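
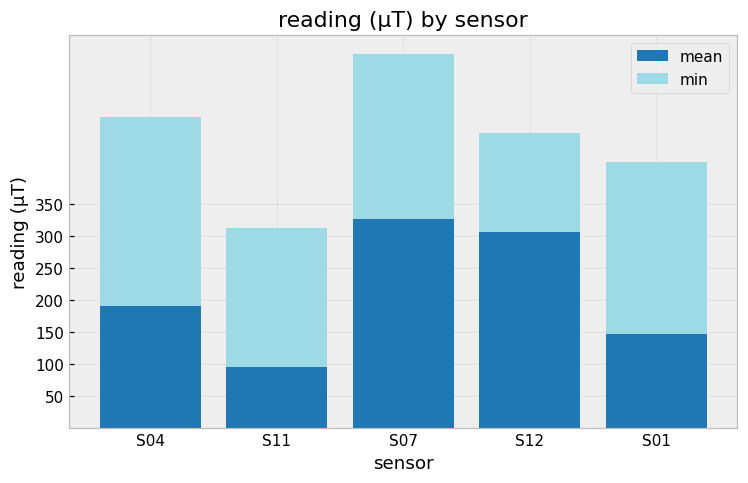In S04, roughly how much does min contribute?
min top ≈ 500, bottom ≈ 200; segment ≈ 300.

≈ 300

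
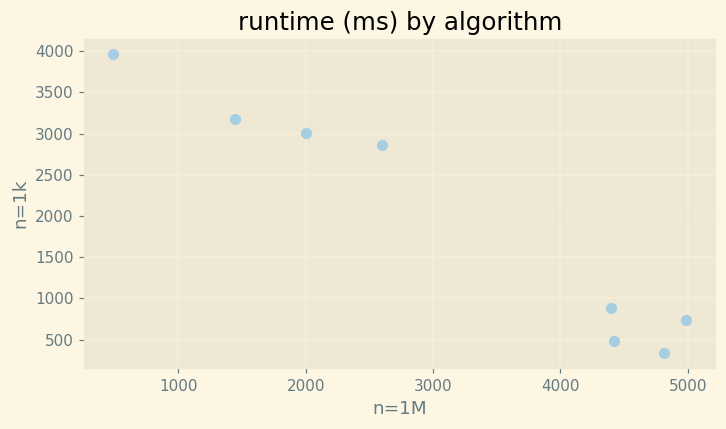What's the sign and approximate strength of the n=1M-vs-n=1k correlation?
Points are negatively correlated; strong (|r| ≈ 1.0).

negative, strong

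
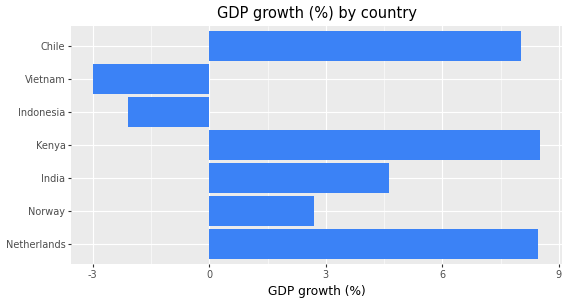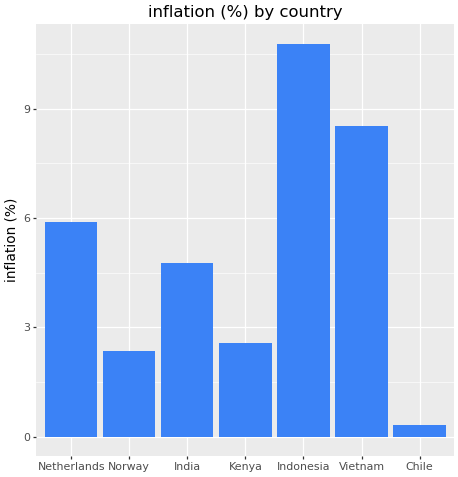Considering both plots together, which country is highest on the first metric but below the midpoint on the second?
Kenya

Chart 2 median inflation (%) ≈ 5; below-median countries: Norway, Kenya, Chile. Among those, Kenya has the highest GDP growth (%) (≈ 9).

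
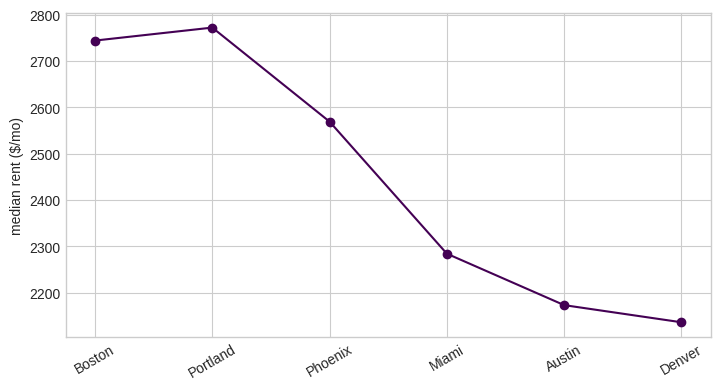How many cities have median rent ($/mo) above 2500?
Above 2500: Boston, Portland, Phoenix.

3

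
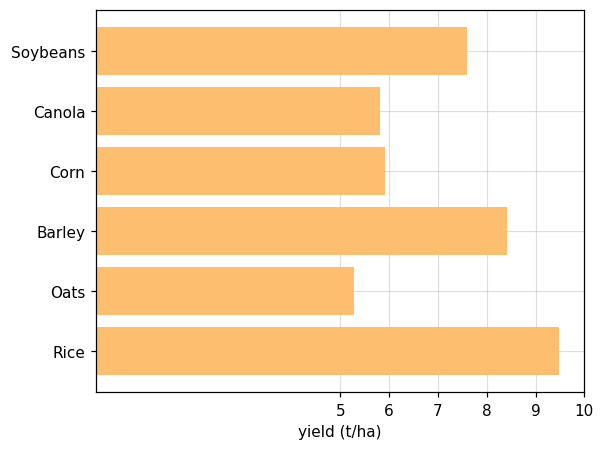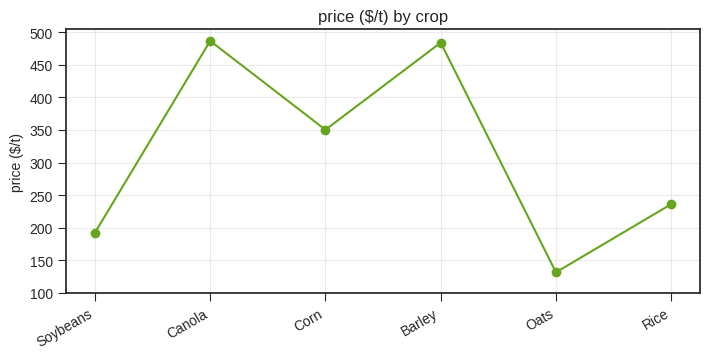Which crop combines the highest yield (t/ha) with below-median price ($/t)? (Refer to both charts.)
Rice

Chart 2 median price ($/t) ≈ 300; below-median crops: Soybeans, Oats, Rice. Among those, Rice has the highest yield (t/ha) (≈ 9).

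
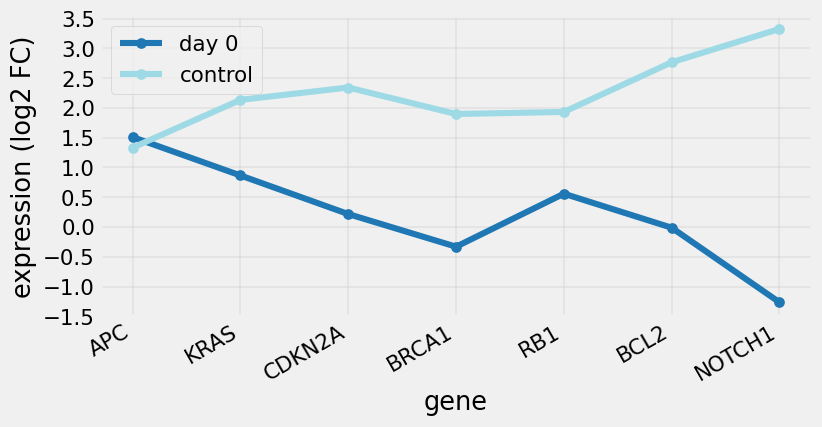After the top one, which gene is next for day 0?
KRAS

Top 3 for day 0: APC ≈ 1.5, KRAS ≈ 1.0, RB1 ≈ 0.5.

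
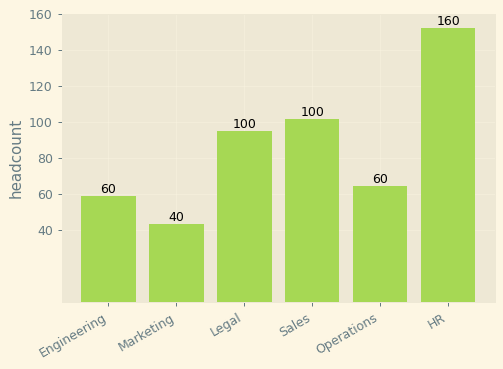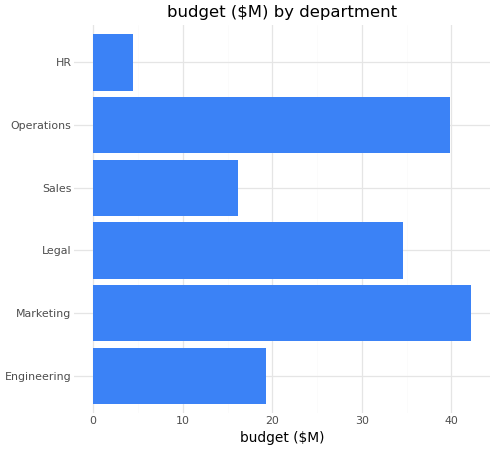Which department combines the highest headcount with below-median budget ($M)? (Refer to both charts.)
Chart 2 median budget ($M) ≈ 25; below-median departments: Engineering, Sales, HR. Among those, HR has the highest headcount (≈ 160).

HR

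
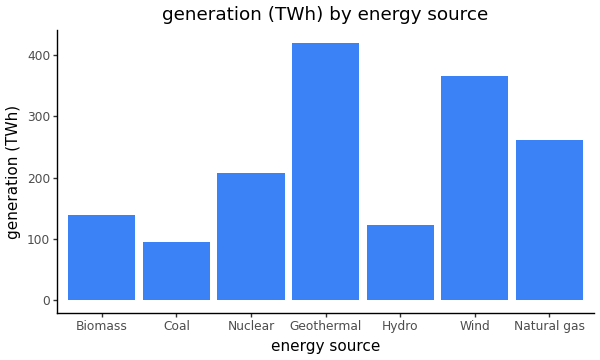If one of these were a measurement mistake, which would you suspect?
Geothermal

Geothermal ≈ 400; the rest sit between ≈ 100 and ≈ 350.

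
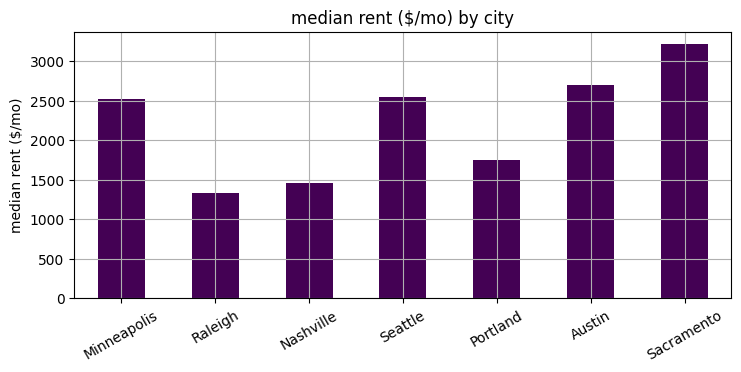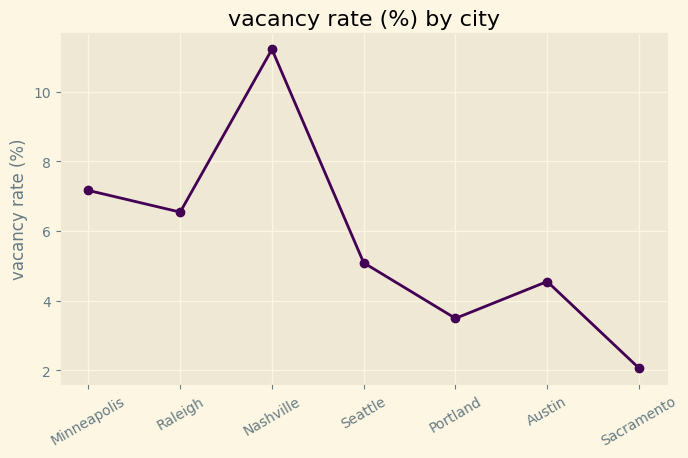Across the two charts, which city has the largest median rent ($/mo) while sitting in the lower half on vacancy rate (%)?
Chart 2 median vacancy rate (%) ≈ 6; below-median cities: Portland, Austin, Sacramento. Among those, Sacramento has the highest median rent ($/mo) (≈ 3000).

Sacramento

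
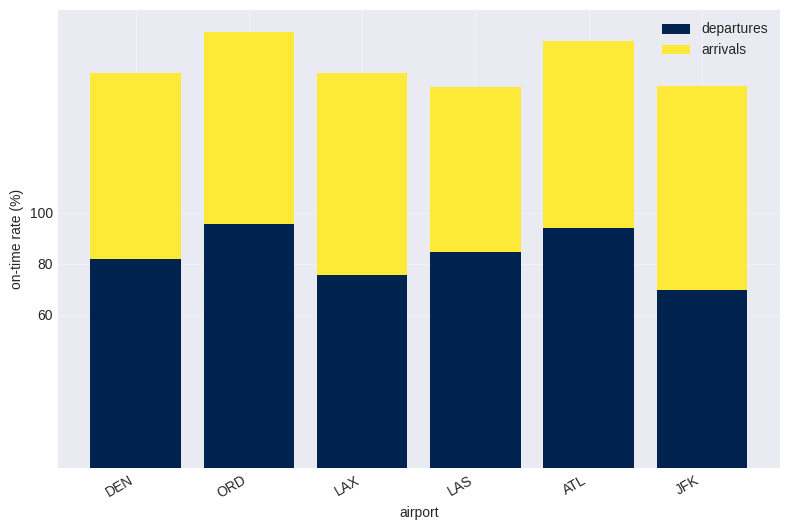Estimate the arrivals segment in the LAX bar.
arrivals top ≈ 160, bottom ≈ 80; segment ≈ 80.

≈ 80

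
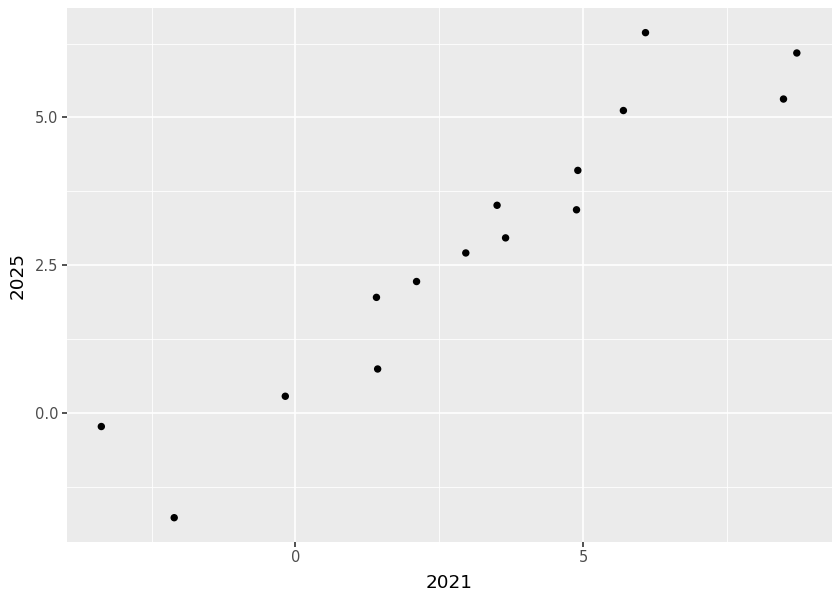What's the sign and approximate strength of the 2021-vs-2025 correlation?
Points are positively correlated; strong (|r| ≈ 0.9).

positive, strong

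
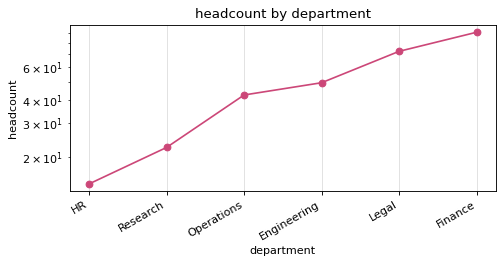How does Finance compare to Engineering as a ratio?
≈ 1.8×

Finance ≈ 90, Engineering ≈ 50; 90/50 ≈ 1.8.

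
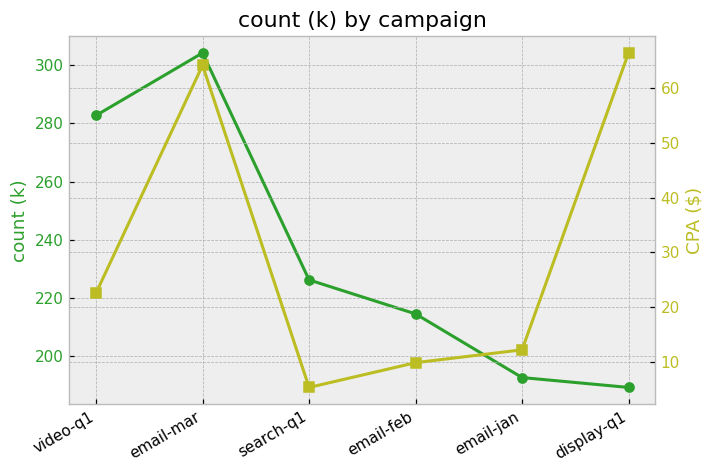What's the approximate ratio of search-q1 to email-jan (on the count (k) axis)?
≈ 1.21×

search-q1 ≈ 230, email-jan ≈ 190; 230/190 ≈ 1.21.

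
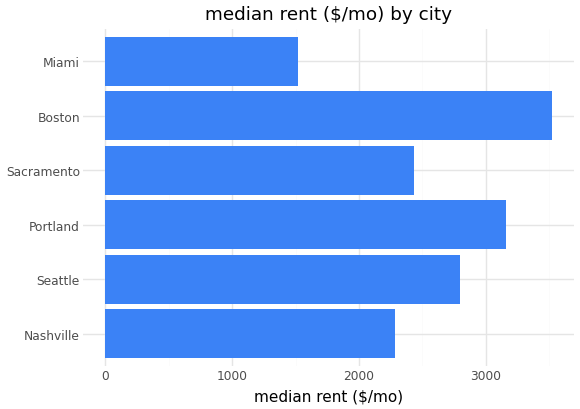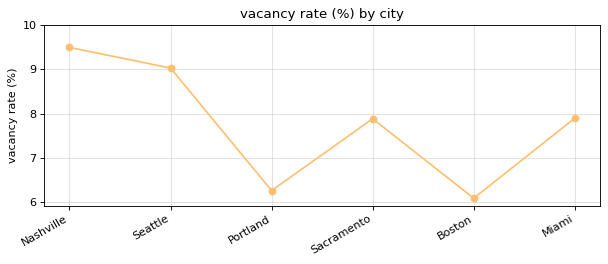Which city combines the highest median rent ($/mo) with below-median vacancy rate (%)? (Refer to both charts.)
Boston

Chart 2 median vacancy rate (%) ≈ 8; below-median cities: Portland, Sacramento, Boston. Among those, Boston has the highest median rent ($/mo) (≈ 3500).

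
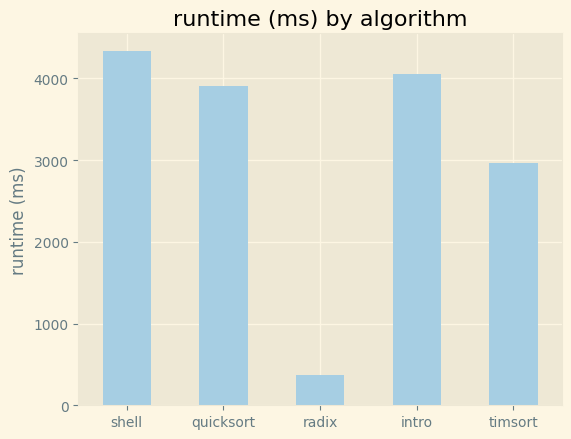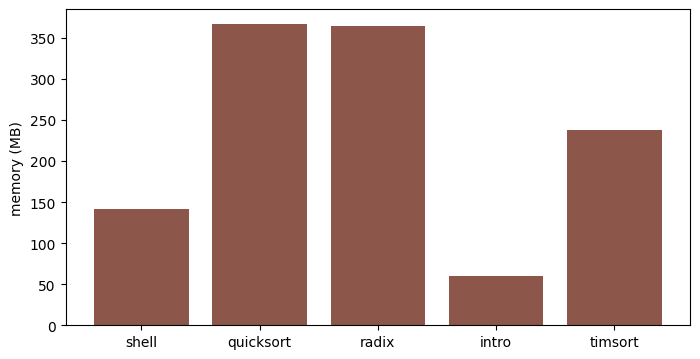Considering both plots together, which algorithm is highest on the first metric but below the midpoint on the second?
Chart 2 median memory (MB) ≈ 250; below-median algorithms: shell, intro. Among those, shell has the highest runtime (ms) (≈ 4500).

shell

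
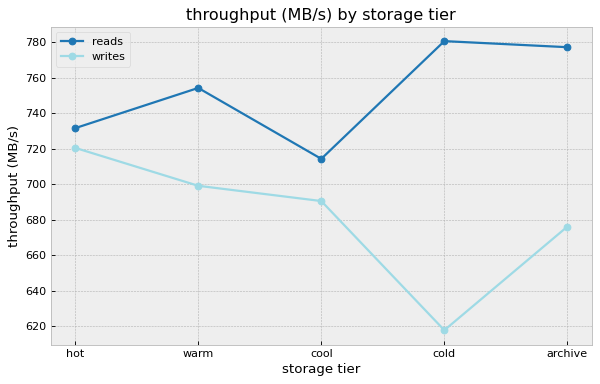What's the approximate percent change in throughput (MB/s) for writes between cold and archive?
cold ≈ 620, archive ≈ 680; (680 − 620) / 620 ≈ +9.7%.

≈ +9.7%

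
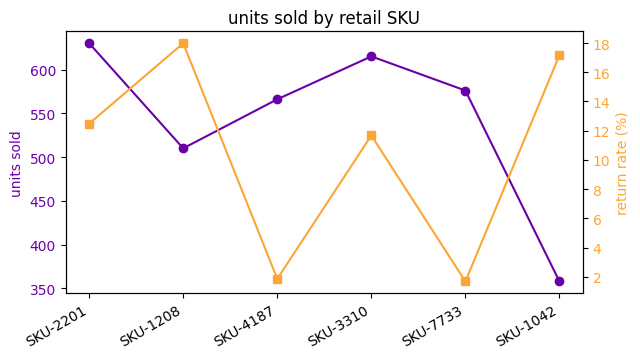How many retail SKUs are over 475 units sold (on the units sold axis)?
Above 475: SKU-2201, SKU-1208, SKU-4187, SKU-3310, SKU-7733.

5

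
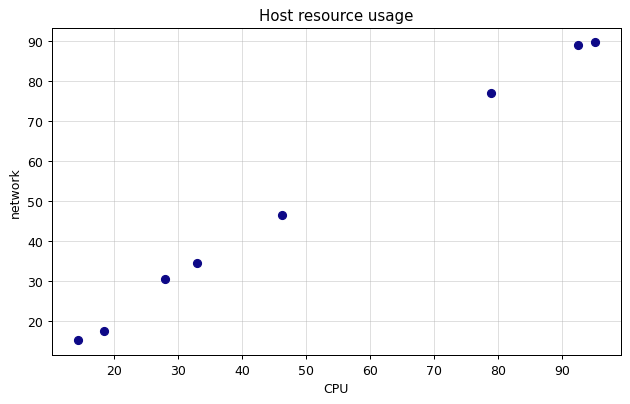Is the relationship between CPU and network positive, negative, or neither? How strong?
positive, strong

Points are positively correlated; strong (|r| ≈ 1.0).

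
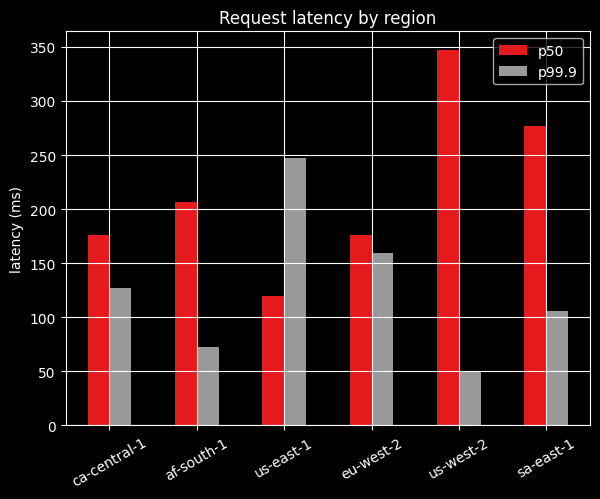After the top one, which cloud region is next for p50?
Top 3 for p50: us-west-2 ≈ 350, sa-east-1 ≈ 300, af-south-1 ≈ 200.

sa-east-1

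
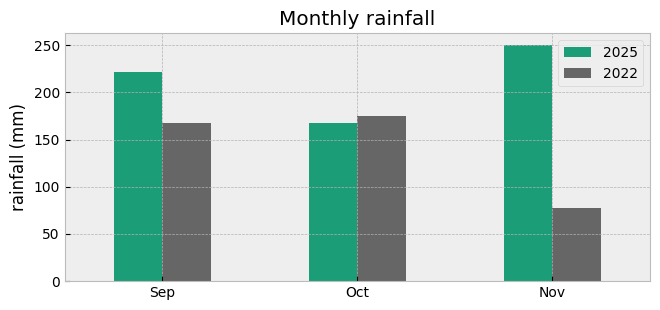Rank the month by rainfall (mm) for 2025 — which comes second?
Top 3 for 2025: Nov ≈ 250, Sep ≈ 225, Oct ≈ 175.

Sep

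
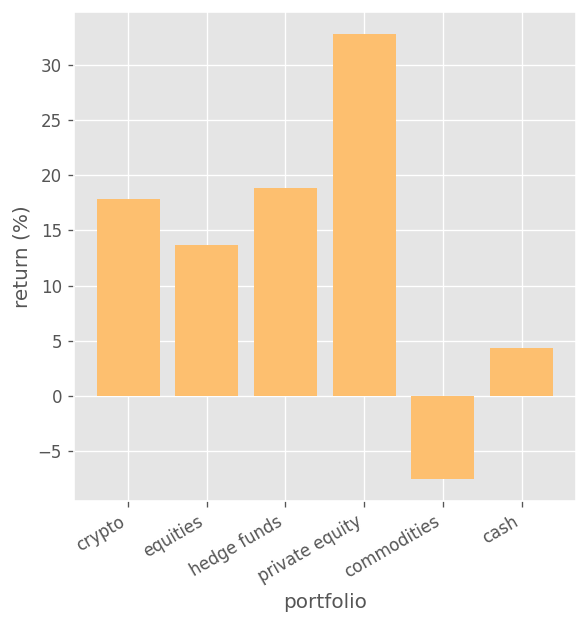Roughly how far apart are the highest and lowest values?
≈ 45

Max private equity ≈ 35, min commodities ≈ -10; range ≈ 45.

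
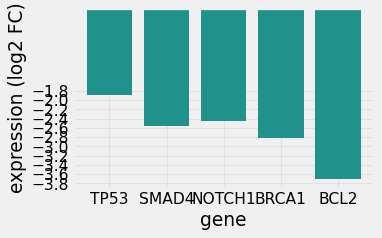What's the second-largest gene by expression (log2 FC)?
Top 3: TP53 ≈ -1.8, NOTCH1 ≈ -2.4, SMAD4 ≈ -2.6.

NOTCH1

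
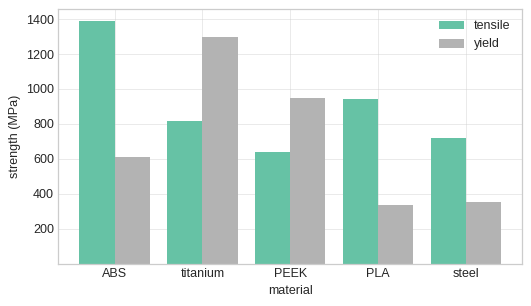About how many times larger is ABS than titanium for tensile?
≈ 1.75×

ABS ≈ 1400, titanium ≈ 800; 1400/800 ≈ 1.75.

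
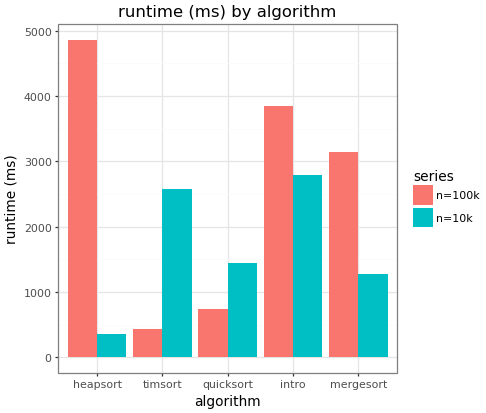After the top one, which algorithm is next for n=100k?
Top 3 for n=100k: heapsort ≈ 5000, intro ≈ 4000, mergesort ≈ 3000.

intro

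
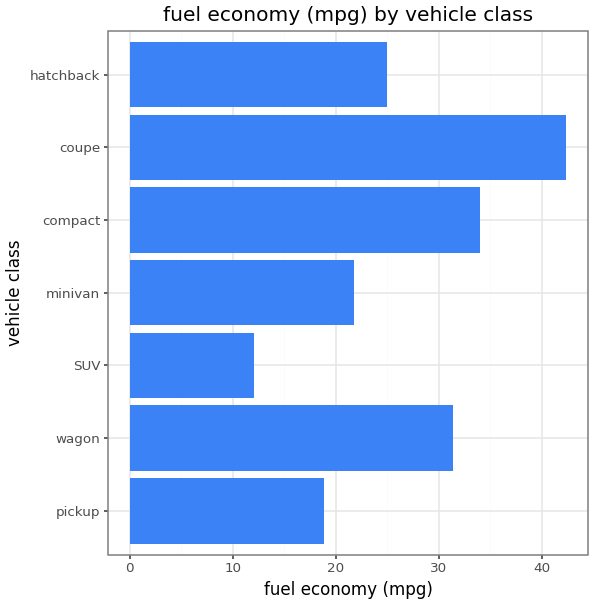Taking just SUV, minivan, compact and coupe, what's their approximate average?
≈ 26

(10 + 20 + 35 + 40) / 4 ≈ 26.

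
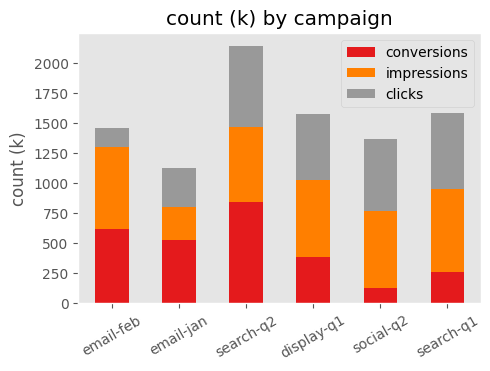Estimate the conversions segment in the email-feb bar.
conversions top ≈ 600, bottom ≈ 0; segment ≈ 600.

≈ 600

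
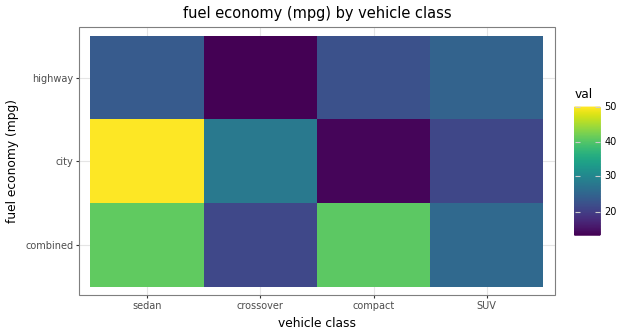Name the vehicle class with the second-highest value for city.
crossover

Top 3 for city: sedan ≈ 50, crossover ≈ 30, SUV ≈ 20.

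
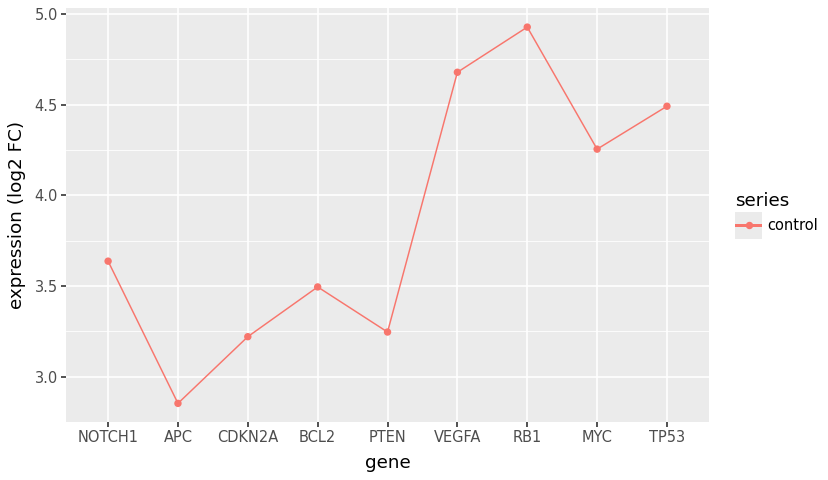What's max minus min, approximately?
≈ 2.2

Max RB1 ≈ 5.0, min APC ≈ 2.8; range ≈ 2.2.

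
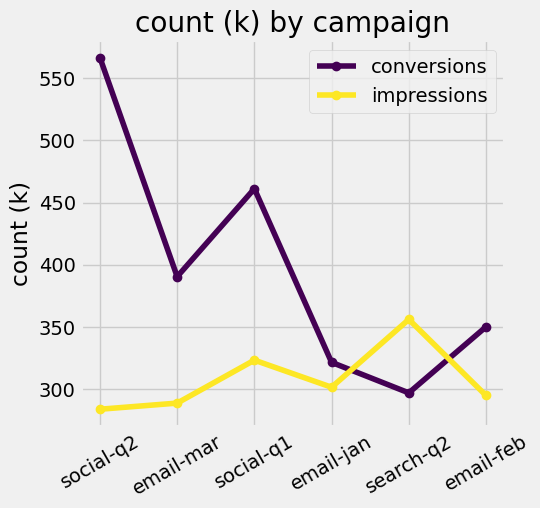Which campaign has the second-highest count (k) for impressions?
social-q1

Top 3 for impressions: search-q2 ≈ 350, social-q1 ≈ 325, email-jan ≈ 300.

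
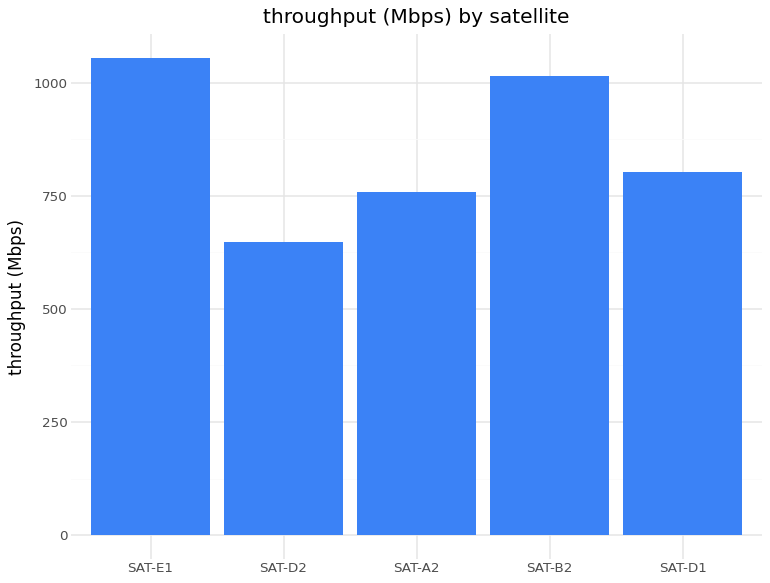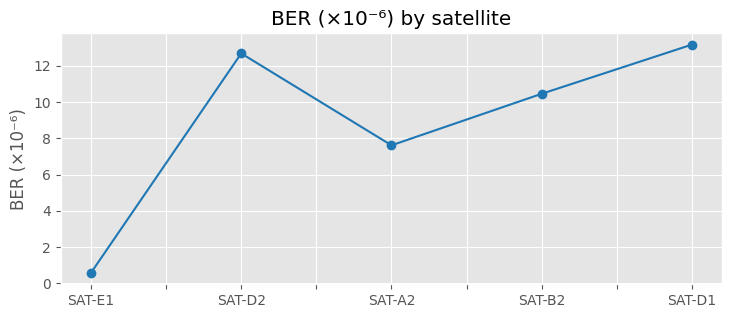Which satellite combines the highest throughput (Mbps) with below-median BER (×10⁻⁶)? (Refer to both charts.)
SAT-E1

Chart 2 median BER (×10⁻⁶) ≈ 10; below-median satellites: SAT-E1, SAT-A2. Among those, SAT-E1 has the highest throughput (Mbps) (≈ 1100).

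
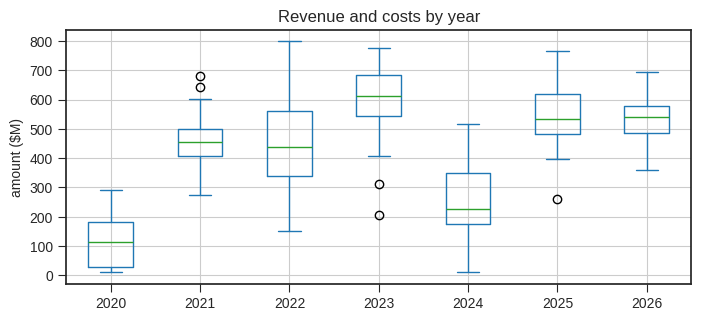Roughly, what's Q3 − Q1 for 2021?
Q3 ≈ 500, Q1 ≈ 400; IQR ≈ 100.

≈ 100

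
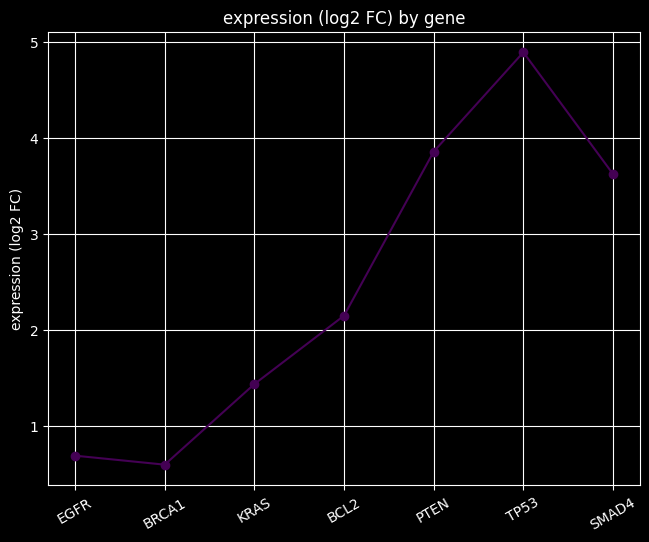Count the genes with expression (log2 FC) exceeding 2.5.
3

Above 2.5: PTEN, TP53, SMAD4.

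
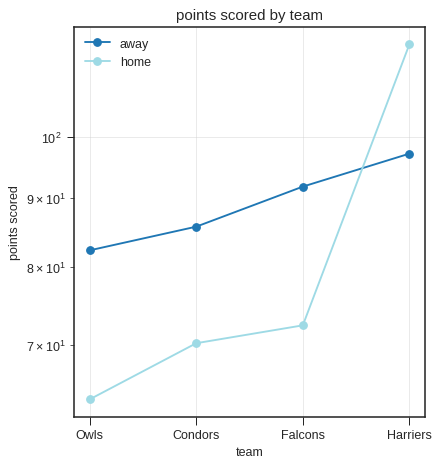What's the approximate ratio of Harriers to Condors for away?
≈ 1.12×

Harriers ≈ 95, Condors ≈ 85; 95/85 ≈ 1.12.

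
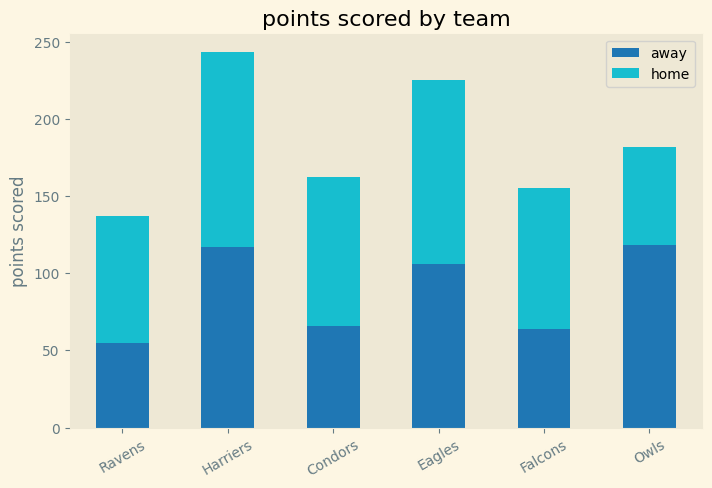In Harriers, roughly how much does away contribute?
≈ 125

away top ≈ 125, bottom ≈ 0; segment ≈ 125.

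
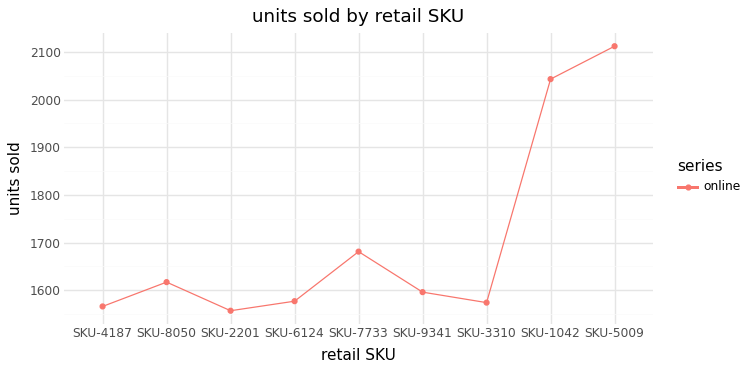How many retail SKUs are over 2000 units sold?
Above 2000: SKU-1042, SKU-5009.

2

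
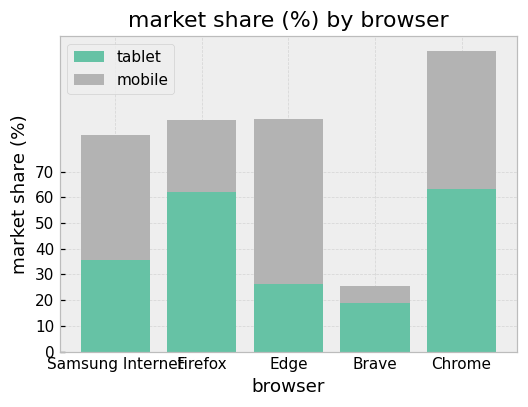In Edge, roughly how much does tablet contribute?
tablet top ≈ 30, bottom ≈ 0; segment ≈ 30.

≈ 30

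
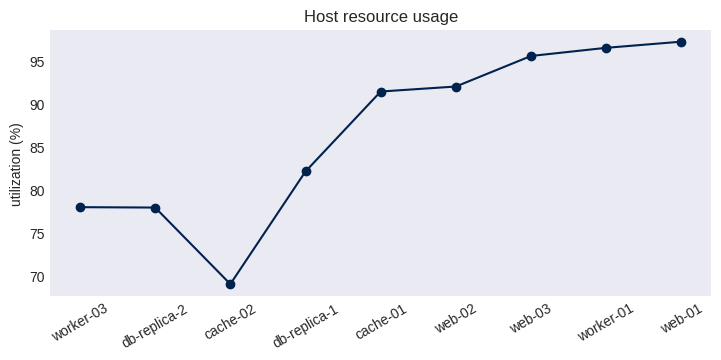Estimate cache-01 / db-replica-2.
≈ 1.12×

cache-01 ≈ 90, db-replica-2 ≈ 80; 90/80 ≈ 1.12.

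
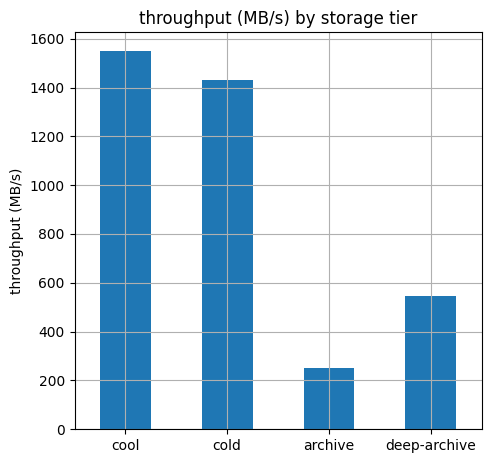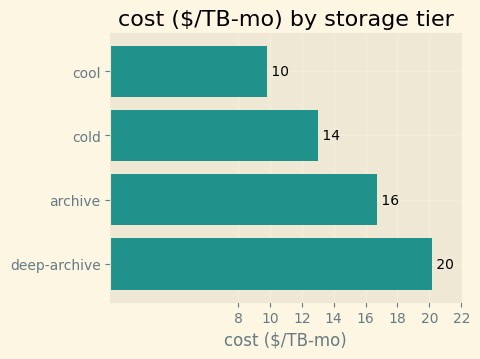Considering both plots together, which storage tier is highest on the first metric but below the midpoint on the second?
cool

Chart 2 median cost ($/TB-mo) ≈ 14; below-median storage tiers: cool, cold. Among those, cool has the highest throughput (MB/s) (≈ 1600).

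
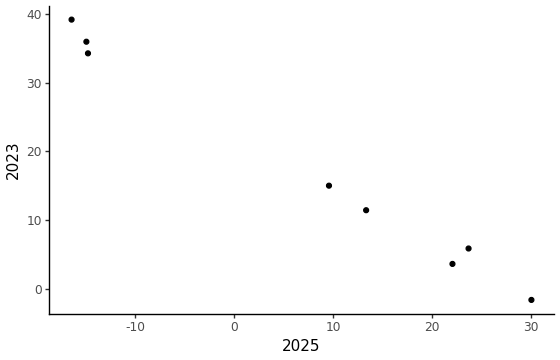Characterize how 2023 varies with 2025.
Points are negatively correlated; strong (|r| ≈ 1.0).

negative, strong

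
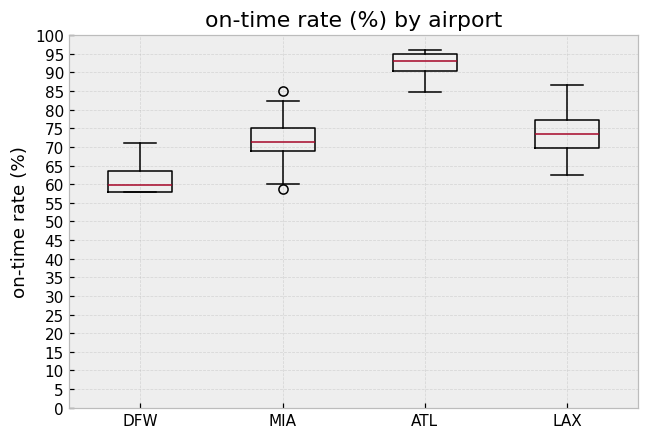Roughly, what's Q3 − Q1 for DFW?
≈ 5

Q3 ≈ 65, Q1 ≈ 60; IQR ≈ 5.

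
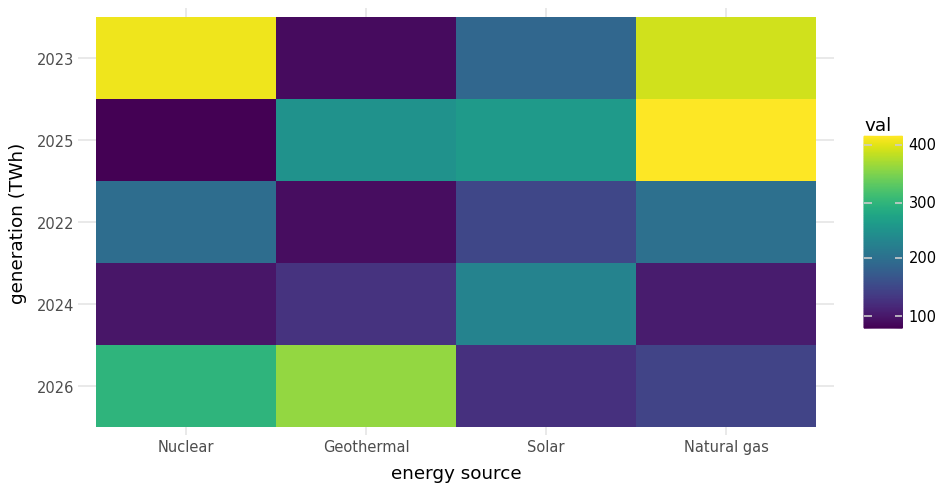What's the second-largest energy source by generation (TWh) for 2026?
Nuclear

Top 3 for 2026: Geothermal ≈ 350, Nuclear ≈ 300, Natural gas ≈ 150.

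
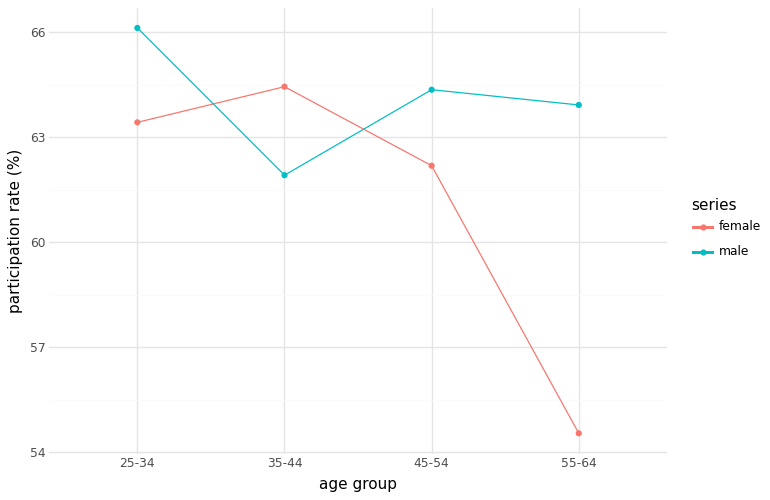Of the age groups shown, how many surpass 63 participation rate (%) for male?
Above 63: 25-34, 45-54, 55-64.

3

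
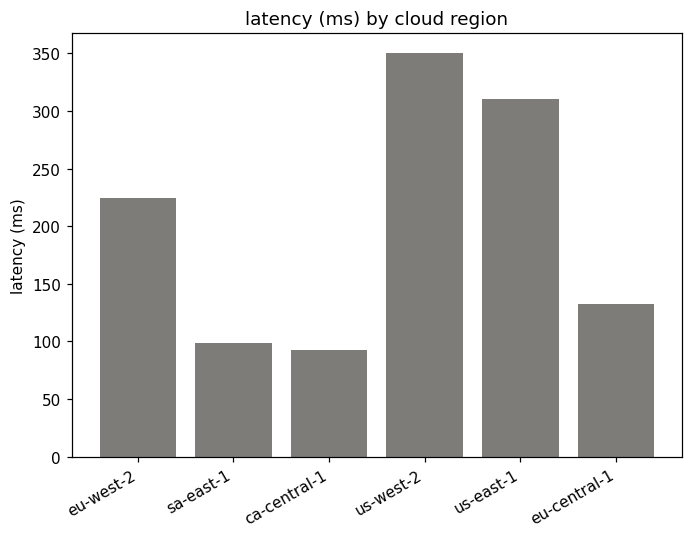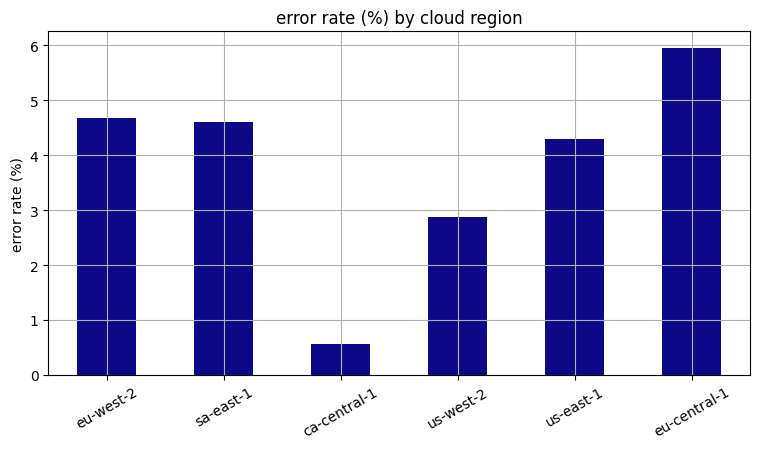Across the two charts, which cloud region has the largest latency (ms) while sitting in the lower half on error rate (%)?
Chart 2 median error rate (%) ≈ 4; below-median cloud regions: ca-central-1, us-west-2, us-east-1. Among those, us-west-2 has the highest latency (ms) (≈ 350).

us-west-2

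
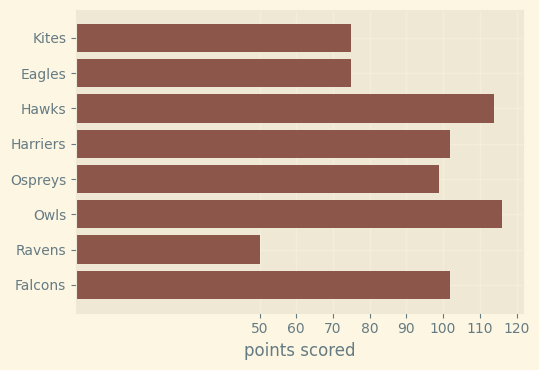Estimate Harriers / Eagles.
Harriers ≈ 100, Eagles ≈ 80; 100/80 ≈ 1.25.

≈ 1.25×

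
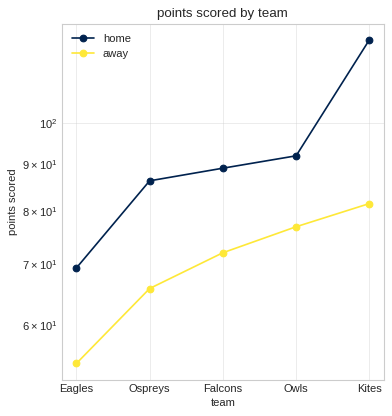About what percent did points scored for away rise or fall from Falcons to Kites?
Falcons ≈ 70, Kites ≈ 80; (80 − 70) / 70 ≈ +14.3%.

≈ +14.3%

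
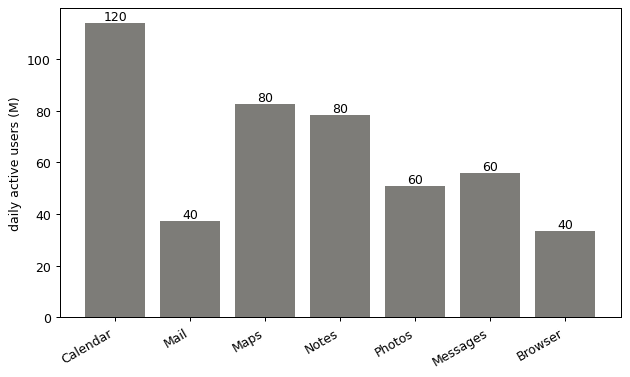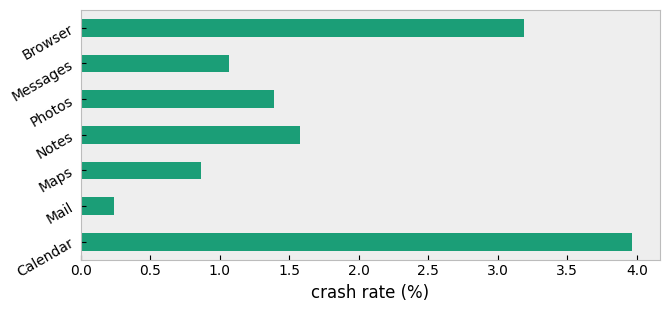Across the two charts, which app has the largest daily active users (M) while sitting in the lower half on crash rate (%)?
Chart 2 median crash rate (%) ≈ 1.5; below-median apps: Mail, Maps, Messages. Among those, Maps has the highest daily active users (M) (≈ 80).

Maps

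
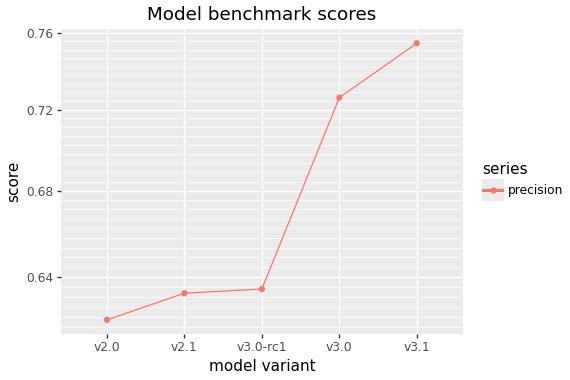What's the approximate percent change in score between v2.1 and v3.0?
v2.1 ≈ 0.64, v3.0 ≈ 0.72; (0.72 − 0.64) / 0.64 ≈ +12.5%.

≈ +12.5%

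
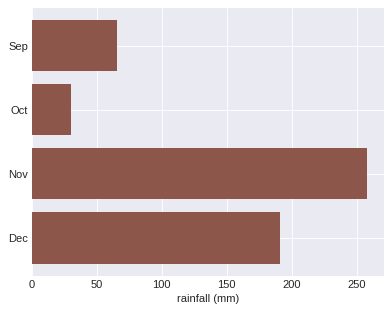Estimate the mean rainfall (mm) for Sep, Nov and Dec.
≈ 175

(75 + 250 + 200) / 3 ≈ 175.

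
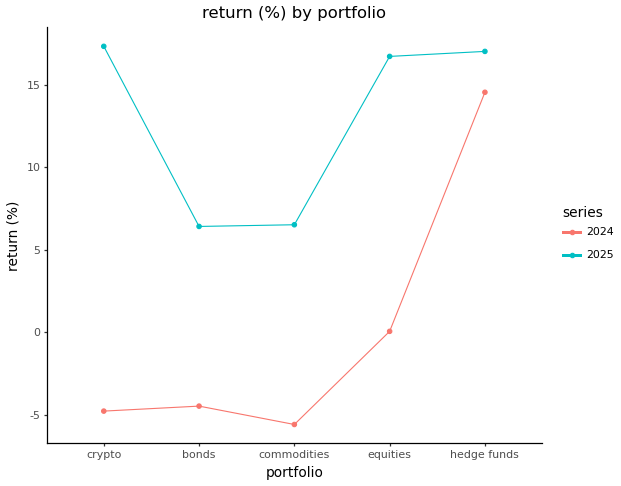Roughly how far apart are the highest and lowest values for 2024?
Max hedge funds ≈ 14, min commodities ≈ -6; range ≈ 20.

≈ 20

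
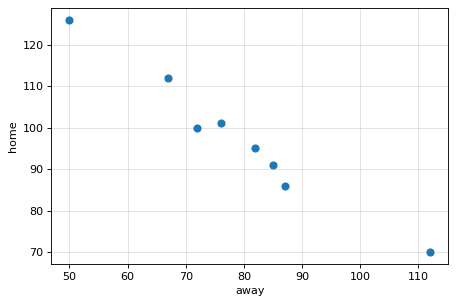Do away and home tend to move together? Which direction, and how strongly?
Points are negatively correlated; strong (|r| ≈ 1.0).

negative, strong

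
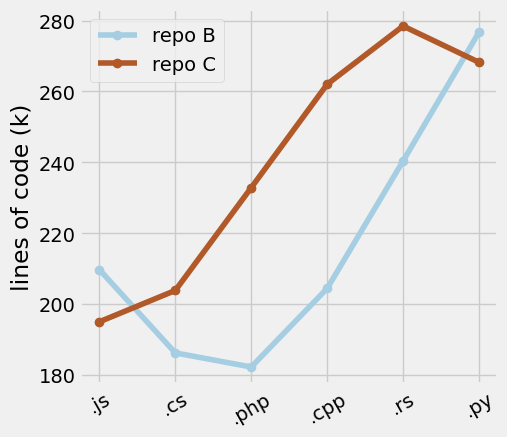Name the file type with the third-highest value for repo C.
.cpp

Top 4 for repo C: .rs ≈ 280, .py ≈ 270, .cpp ≈ 260, .php ≈ 230.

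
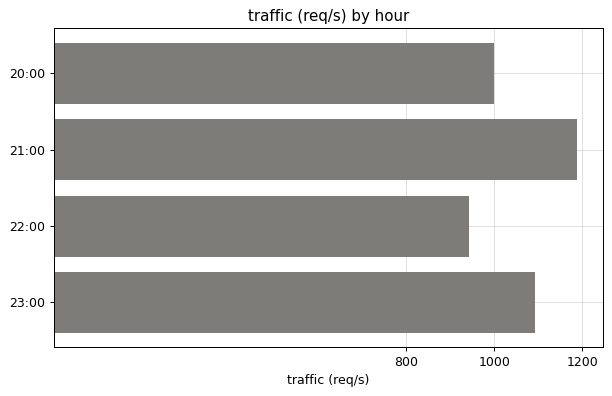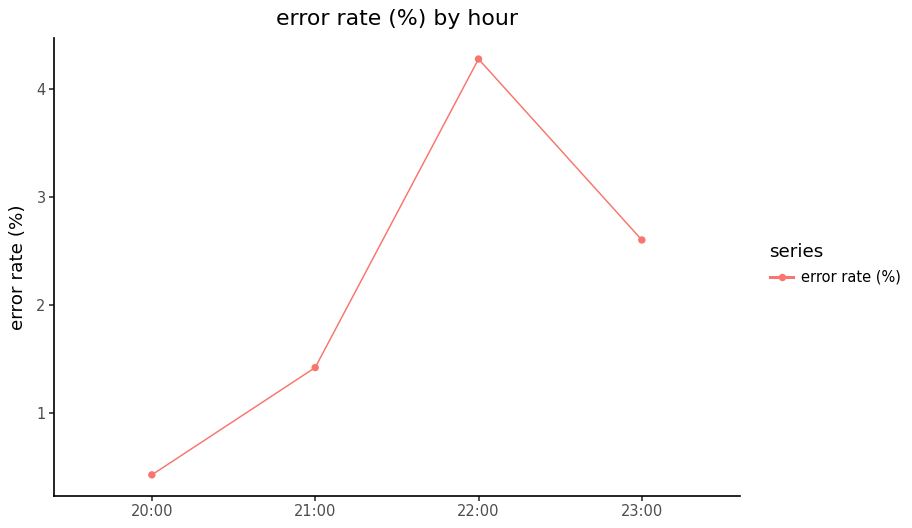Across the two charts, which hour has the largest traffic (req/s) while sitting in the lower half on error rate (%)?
21:00

Chart 2 median error rate (%) ≈ 2; below-median hours: 20:00, 21:00. Among those, 21:00 has the highest traffic (req/s) (≈ 1200).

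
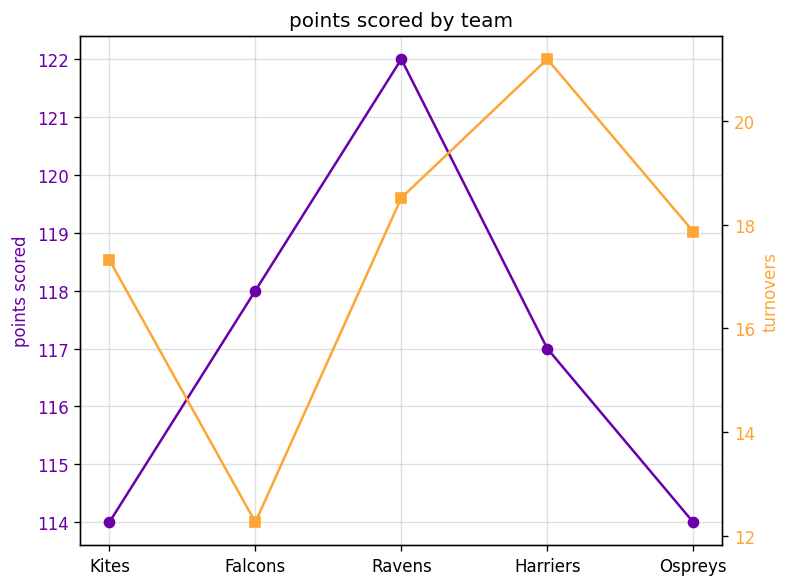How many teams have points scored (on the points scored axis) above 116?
Above 116: Falcons, Ravens, Harriers.

3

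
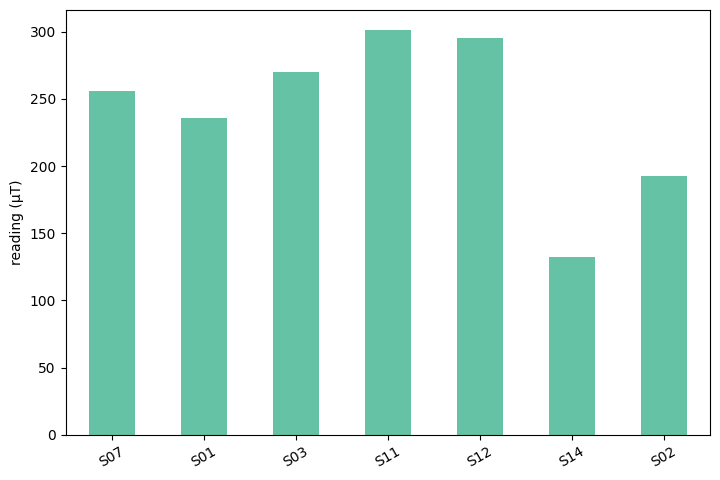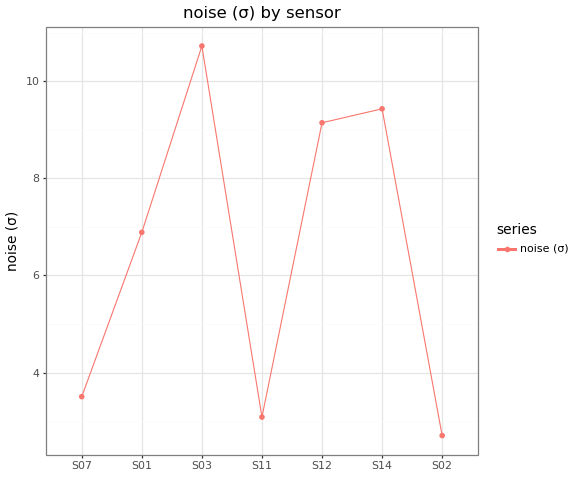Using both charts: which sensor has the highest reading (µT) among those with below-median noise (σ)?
Chart 2 median noise (σ) ≈ 7; below-median sensors: S07, S11, S02. Among those, S11 has the highest reading (µT) (≈ 300).

S11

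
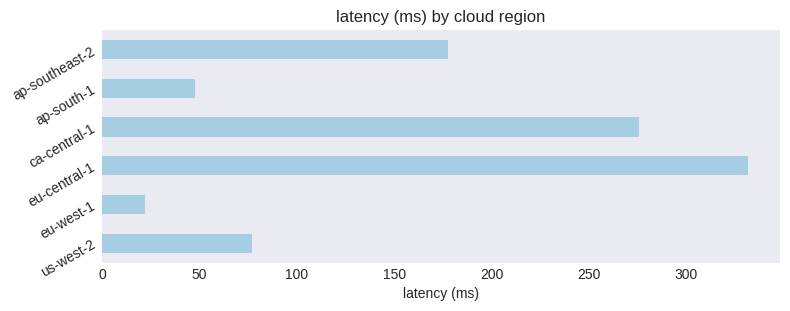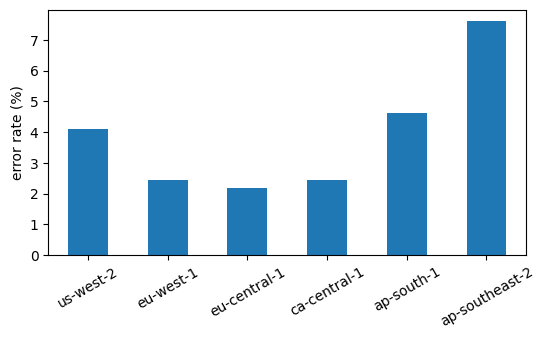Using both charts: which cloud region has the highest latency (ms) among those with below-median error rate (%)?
eu-central-1

Chart 2 median error rate (%) ≈ 3; below-median cloud regions: eu-west-1, eu-central-1, ca-central-1. Among those, eu-central-1 has the highest latency (ms) (≈ 350).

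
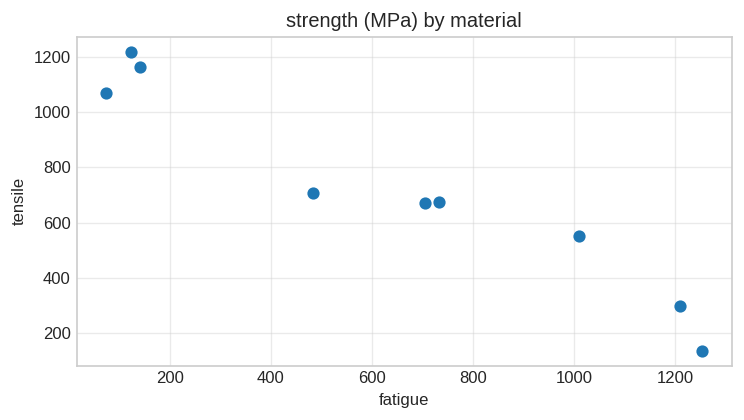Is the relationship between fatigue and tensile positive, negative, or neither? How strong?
Points are negatively correlated; strong (|r| ≈ 1.0).

negative, strong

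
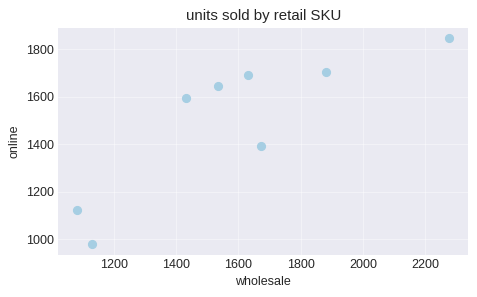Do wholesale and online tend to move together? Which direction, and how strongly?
positive, strong

Points are positively correlated; strong (|r| ≈ 0.8).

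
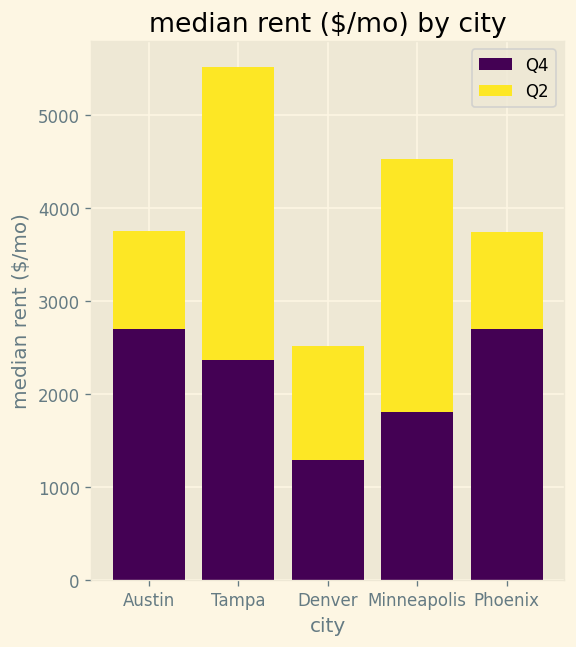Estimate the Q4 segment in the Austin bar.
Q4 top ≈ 2500, bottom ≈ 0; segment ≈ 2500.

≈ 2500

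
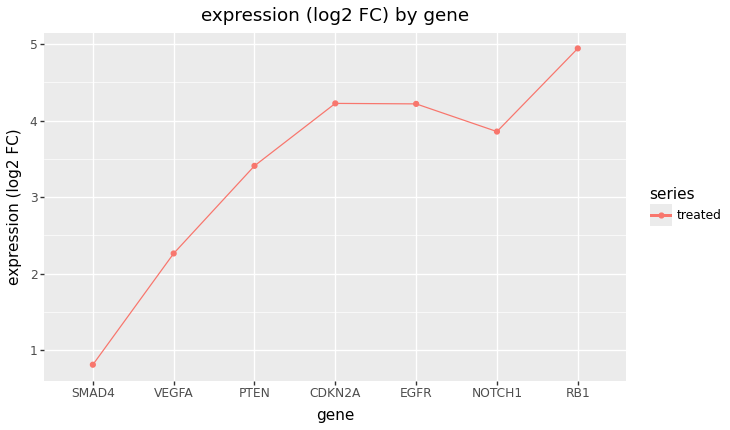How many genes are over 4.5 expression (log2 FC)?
1

Above 4.5: RB1.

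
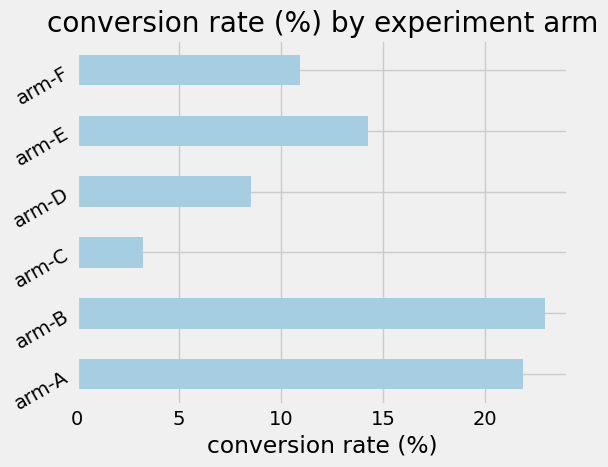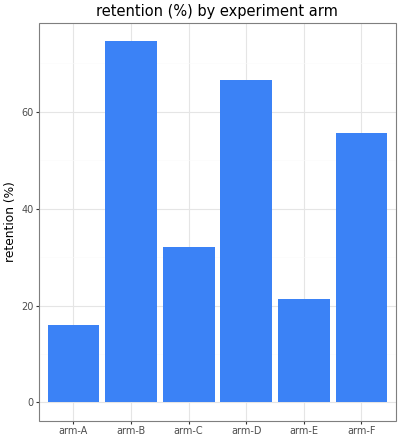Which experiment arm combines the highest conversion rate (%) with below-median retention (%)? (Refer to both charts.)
arm-A

Chart 2 median retention (%) ≈ 40; below-median experiment arms: arm-A, arm-C, arm-E. Among those, arm-A has the highest conversion rate (%) (≈ 20).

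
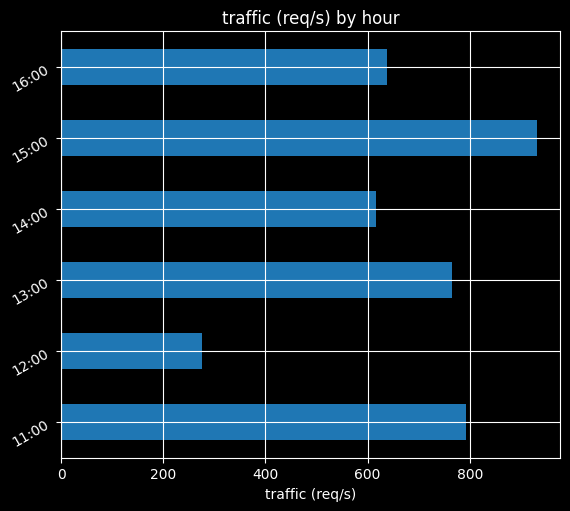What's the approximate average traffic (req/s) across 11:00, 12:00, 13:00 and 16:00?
≈ 625

(800 + 300 + 800 + 600) / 4 ≈ 625.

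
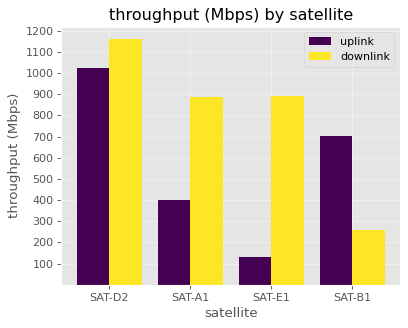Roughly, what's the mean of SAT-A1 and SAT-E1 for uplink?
(400 + 100) / 2 ≈ 250.

≈ 250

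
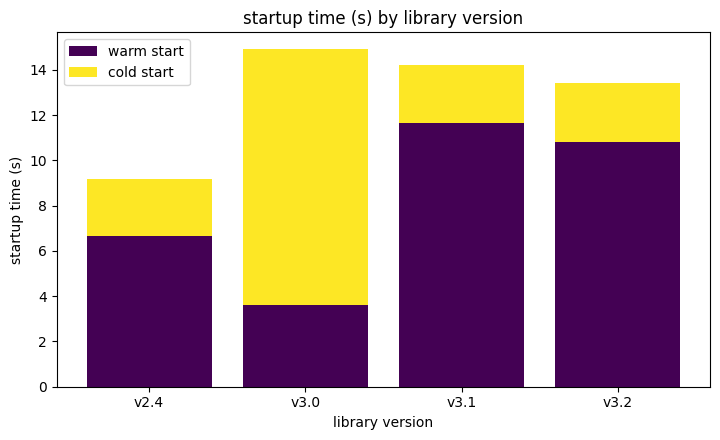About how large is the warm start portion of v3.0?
≈ 4

warm start top ≈ 4, bottom ≈ 0; segment ≈ 4.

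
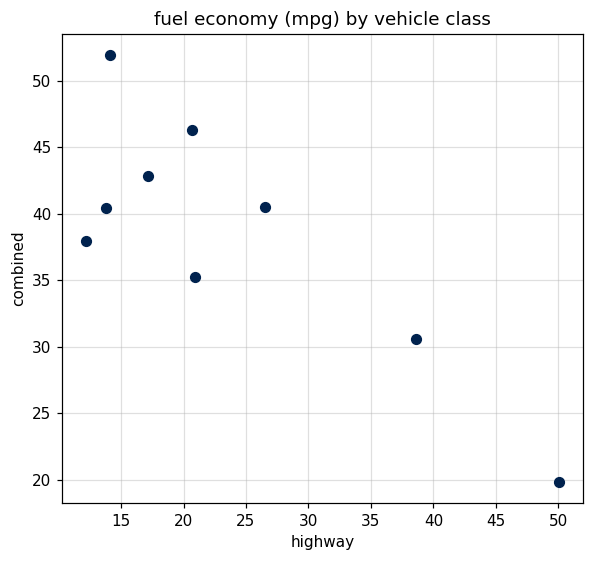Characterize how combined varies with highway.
Points are negatively correlated; strong (|r| ≈ 0.8).

negative, strong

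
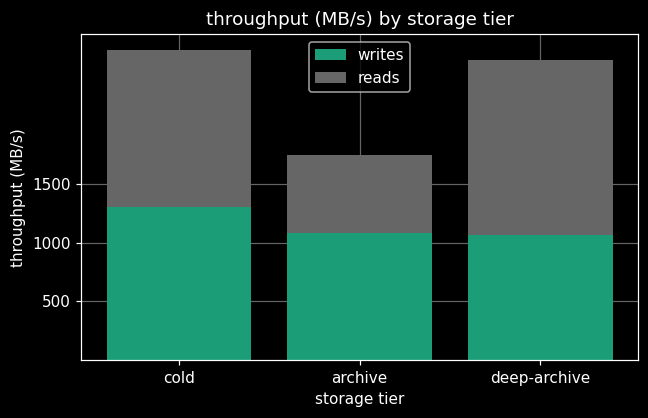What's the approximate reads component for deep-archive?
reads top ≈ 2500, bottom ≈ 1000; segment ≈ 1500.

≈ 1500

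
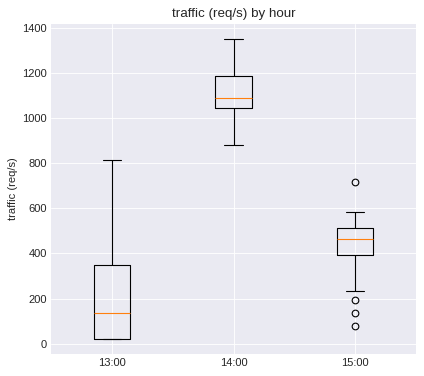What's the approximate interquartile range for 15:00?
≈ 100

Q3 ≈ 500, Q1 ≈ 400; IQR ≈ 100.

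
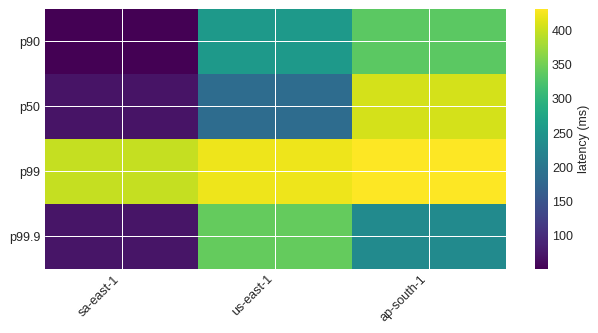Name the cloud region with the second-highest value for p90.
us-east-1

Top 3 for p90: ap-south-1 ≈ 350, us-east-1 ≈ 250, sa-east-1 ≈ 50.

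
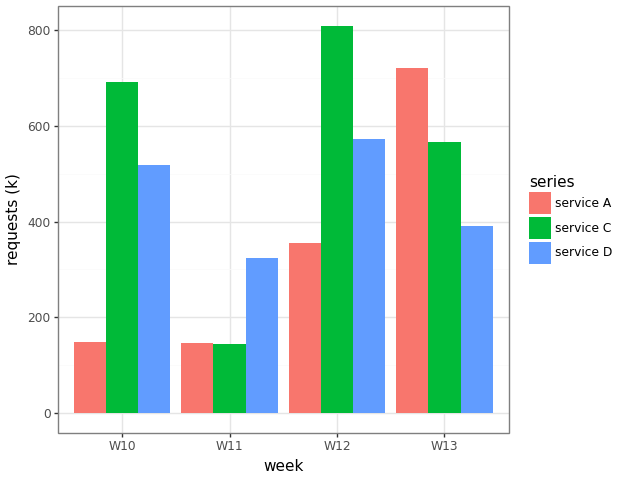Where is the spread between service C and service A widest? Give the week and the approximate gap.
W10, ≈ 600 k

W10: service C ≈ 700, service A ≈ 100 → gap ≈ 600. Next-largest (W12) is only ≈ 400.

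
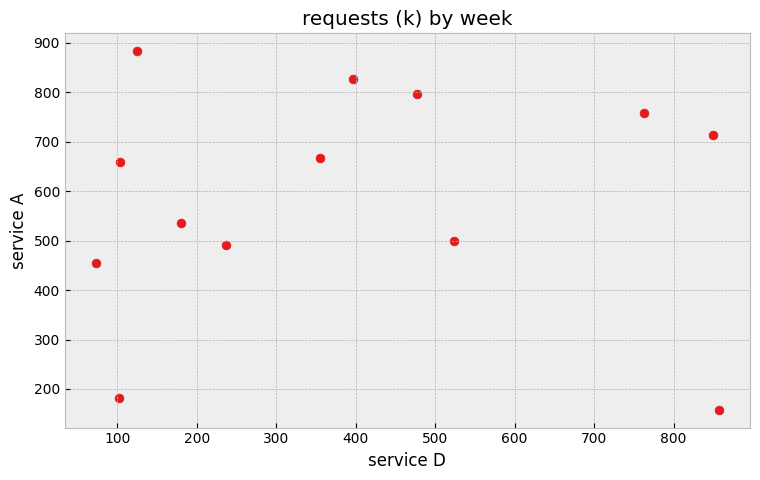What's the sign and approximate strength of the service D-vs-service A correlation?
Points are roughly uncorrelated; weak (|r| ≈ 0.0).

no clear correlation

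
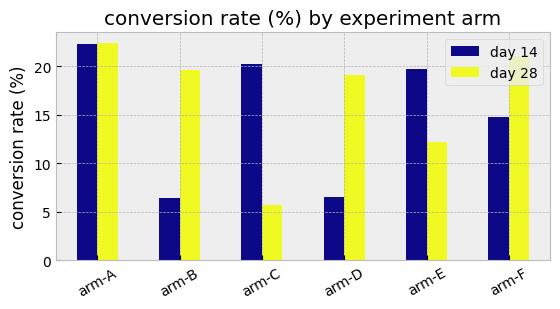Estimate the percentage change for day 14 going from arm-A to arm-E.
arm-A ≈ 22, arm-E ≈ 20; (20 − 22) / 22 ≈ -9.1%.

≈ -9.1%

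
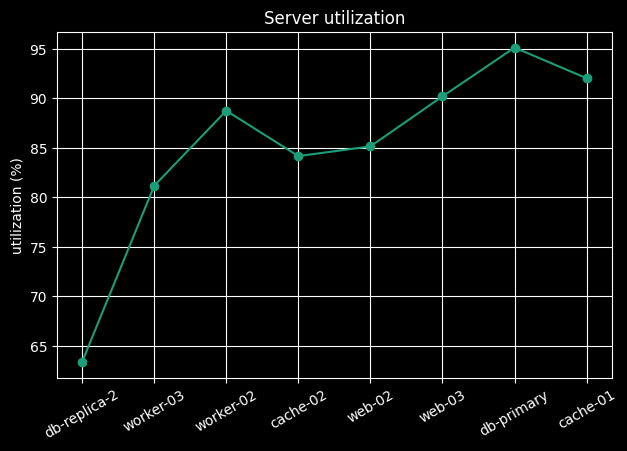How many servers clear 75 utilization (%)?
7

Above 75: worker-03, worker-02, cache-02, web-02, web-03, db-primary, cache-01.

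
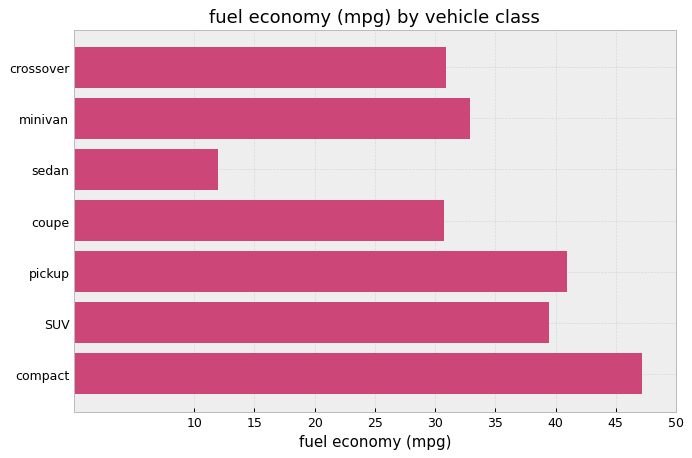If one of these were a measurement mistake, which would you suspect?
sedan ≈ 10; the rest sit between ≈ 30 and ≈ 45.

sedan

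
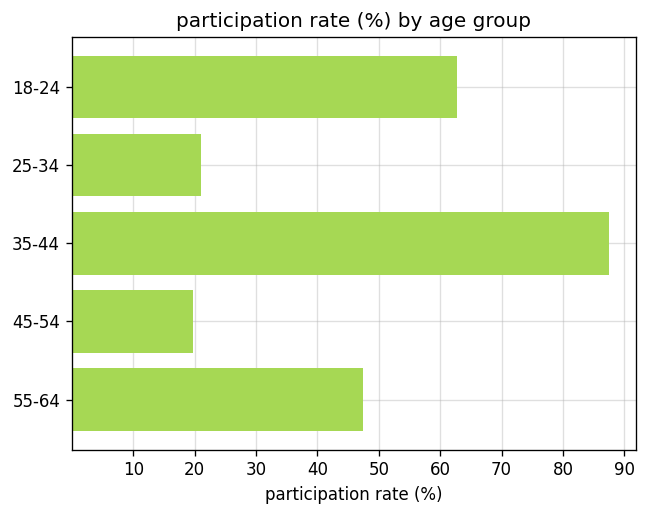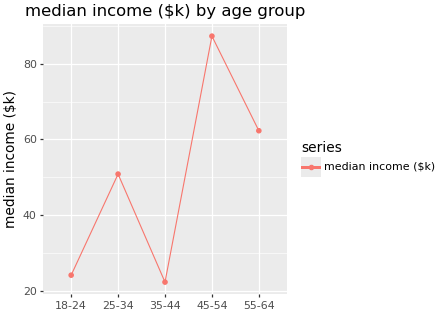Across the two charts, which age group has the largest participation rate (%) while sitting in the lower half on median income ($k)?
35-44

Chart 2 median median income ($k) ≈ 50; below-median age groups: 18-24, 35-44. Among those, 35-44 has the highest participation rate (%) (≈ 90).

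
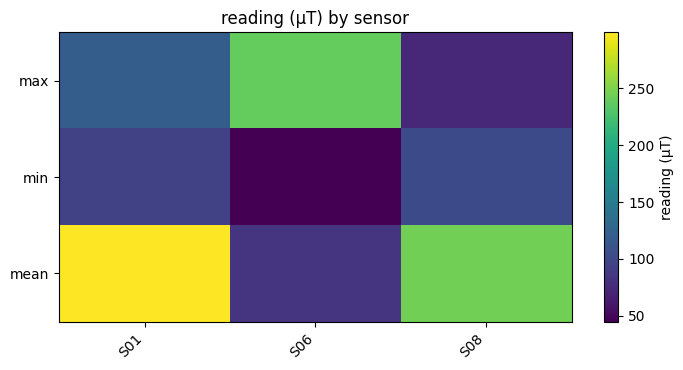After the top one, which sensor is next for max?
Top 3 for max: S06 ≈ 250, S01 ≈ 125, S08 ≈ 75.

S01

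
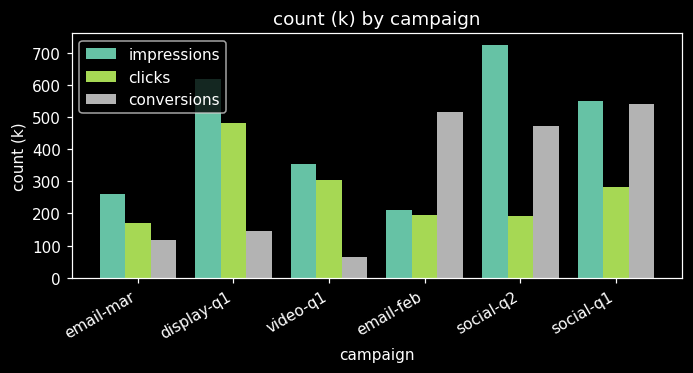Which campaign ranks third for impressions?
Top 4 for impressions: social-q2 ≈ 700, display-q1 ≈ 600, social-q1 ≈ 500, video-q1 ≈ 400.

social-q1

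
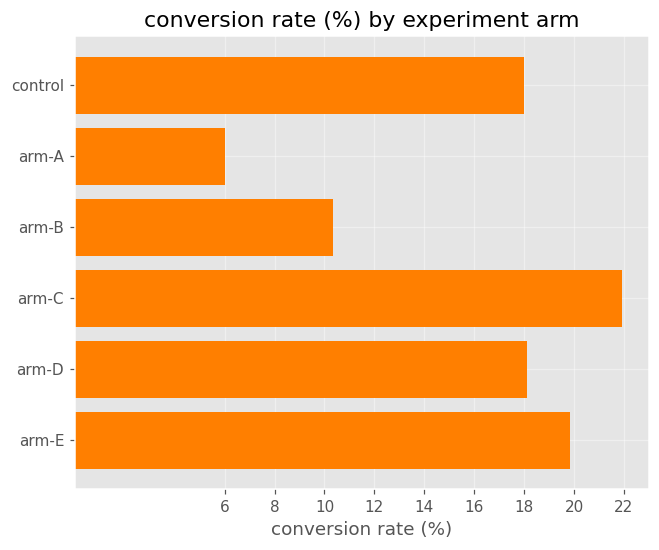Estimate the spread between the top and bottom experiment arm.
≈ 16

Max arm-C ≈ 22, min arm-A ≈ 6; range ≈ 16.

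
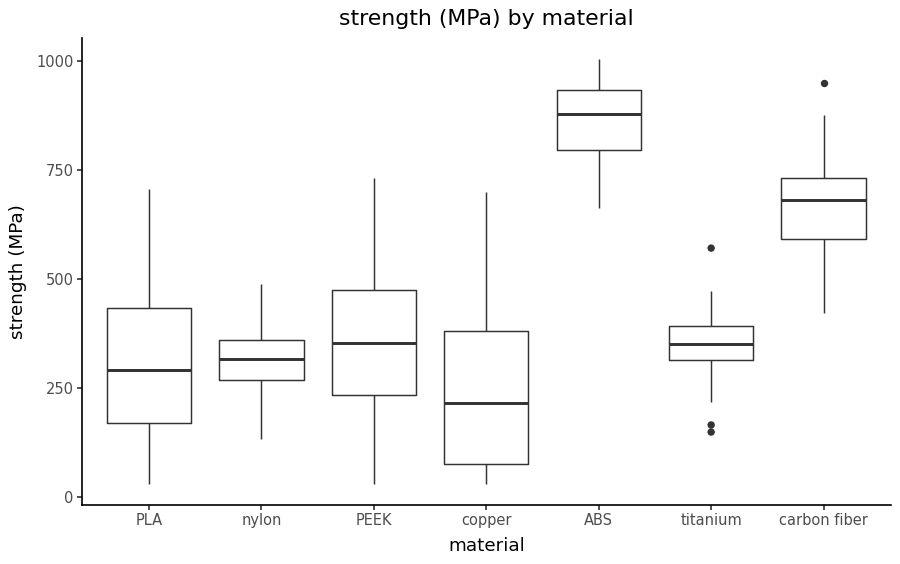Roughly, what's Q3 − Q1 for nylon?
≈ 100

Q3 ≈ 400, Q1 ≈ 300; IQR ≈ 100.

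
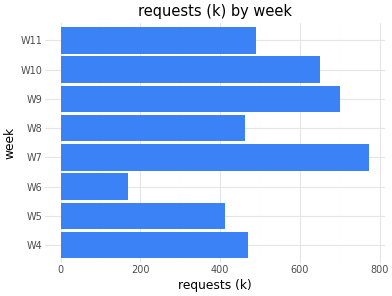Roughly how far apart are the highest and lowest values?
Max W7 ≈ 800, min W6 ≈ 200; range ≈ 600.

≈ 600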